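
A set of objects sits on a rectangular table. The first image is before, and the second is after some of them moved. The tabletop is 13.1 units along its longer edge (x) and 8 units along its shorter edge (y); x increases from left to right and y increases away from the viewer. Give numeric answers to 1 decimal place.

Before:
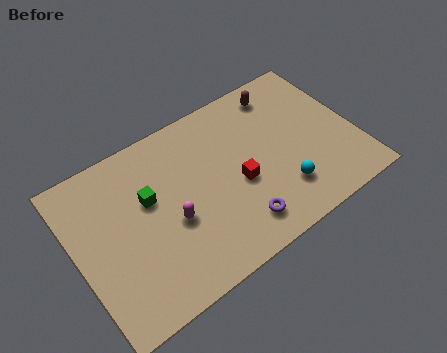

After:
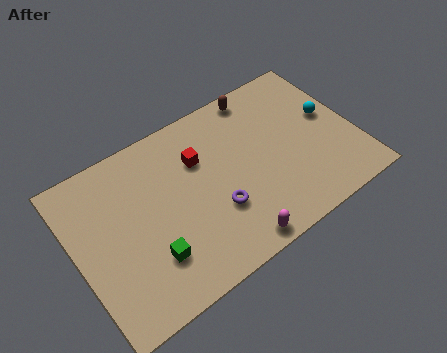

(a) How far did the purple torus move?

1.4

The purple torus was near (7.1, 1.5) before and (6.3, 2.7) after, so it travelled √(0.8² + 1.2²) ≈ 1.4 units.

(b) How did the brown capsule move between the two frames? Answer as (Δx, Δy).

(-1.0, 0.4)

The brown capsule started near (10.2, 6.8) and ended near (9.2, 7.2).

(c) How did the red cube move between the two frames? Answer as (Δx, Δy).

(-1.5, 2.1)

The red cube started near (7.5, 3.4) and ended near (6.0, 5.5).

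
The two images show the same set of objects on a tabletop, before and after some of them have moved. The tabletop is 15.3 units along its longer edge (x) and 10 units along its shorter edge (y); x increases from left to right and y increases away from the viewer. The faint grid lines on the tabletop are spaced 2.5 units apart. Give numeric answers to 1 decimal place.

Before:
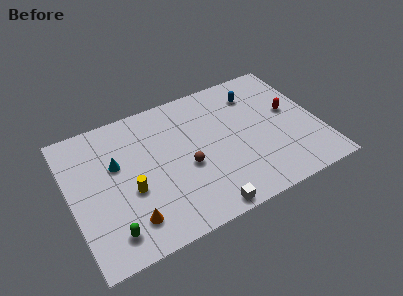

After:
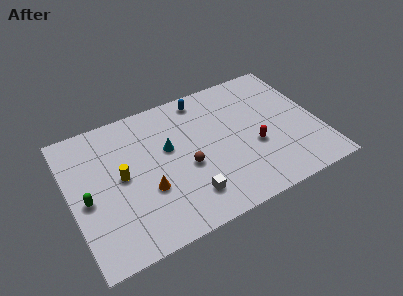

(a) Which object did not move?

the brown sphere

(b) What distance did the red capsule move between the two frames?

3.0

The red capsule was near (13.7, 5.6) before and (11.2, 3.9) after, so it travelled √(2.5² + 1.7²) ≈ 3.0 units.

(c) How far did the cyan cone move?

3.2

The cyan cone was near (2.9, 6.2) before and (6.1, 6.0) after, so it travelled √(3.2² + 0.2²) ≈ 3.2 units.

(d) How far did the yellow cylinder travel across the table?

1.3

The yellow cylinder was near (3.5, 4.0) before and (3.1, 5.2) after, so it travelled √(0.4² + 1.2²) ≈ 1.3 units.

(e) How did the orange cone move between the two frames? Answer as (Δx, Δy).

(1.3, 1.6)

The orange cone was at about (3.2, 2.0) and moved to about (4.5, 3.6).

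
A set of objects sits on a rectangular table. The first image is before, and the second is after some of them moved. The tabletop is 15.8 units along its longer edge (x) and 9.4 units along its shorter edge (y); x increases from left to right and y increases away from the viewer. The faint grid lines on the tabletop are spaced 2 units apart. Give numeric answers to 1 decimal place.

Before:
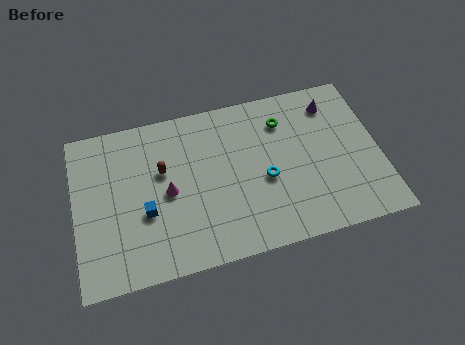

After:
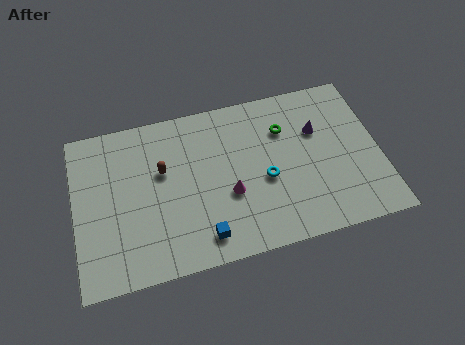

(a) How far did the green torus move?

0.5

From (11.0, 7.2) to (11.0, 6.7), the green torus covered √(0.0² + 0.5²) ≈ 0.5 units.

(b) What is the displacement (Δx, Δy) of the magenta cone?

(3.1, -0.9)

From the two frames, the magenta cone sits at roughly (4.8, 4.5) before and (7.9, 3.6) after.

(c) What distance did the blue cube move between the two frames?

3.5

The blue cube moved from about (3.6, 3.6) to (6.4, 1.5), a distance of √(2.8² + 2.1²) ≈ 3.5.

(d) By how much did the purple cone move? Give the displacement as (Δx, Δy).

(-0.9, -1.4)

The purple cone started near (13.6, 7.6) and ended near (12.7, 6.2).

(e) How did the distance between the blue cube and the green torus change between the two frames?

-1.3

The distance was about 8.2 in the first image and 6.9 in the second, so they moved 1.3 units closer together.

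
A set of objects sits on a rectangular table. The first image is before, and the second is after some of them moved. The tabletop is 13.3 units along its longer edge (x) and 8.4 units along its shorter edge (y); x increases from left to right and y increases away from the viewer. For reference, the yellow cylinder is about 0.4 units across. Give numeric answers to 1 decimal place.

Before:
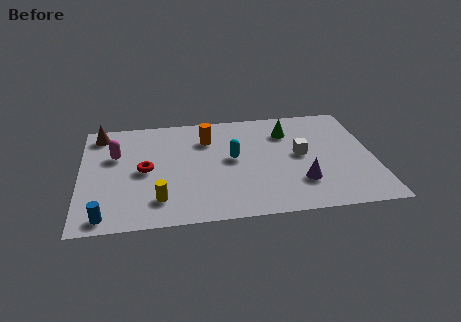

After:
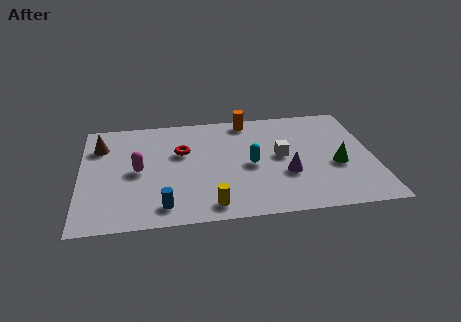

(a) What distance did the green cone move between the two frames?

3.6

From (9.5, 6.3) to (11.6, 3.4), the green cone covered √(2.1² + 2.9²) ≈ 3.6 units.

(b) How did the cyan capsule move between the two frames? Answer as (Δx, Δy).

(0.8, -0.6)

The cyan capsule was at about (6.9, 4.5) and moved to about (7.7, 3.9).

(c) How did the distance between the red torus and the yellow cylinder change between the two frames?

+2.0

They were about 2.4 units apart before and 4.4 after — 2.0 units further apart.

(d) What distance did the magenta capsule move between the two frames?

1.6

From (1.6, 5.4) to (2.6, 4.1), the magenta capsule covered √(1.0² + 1.3²) ≈ 1.6 units.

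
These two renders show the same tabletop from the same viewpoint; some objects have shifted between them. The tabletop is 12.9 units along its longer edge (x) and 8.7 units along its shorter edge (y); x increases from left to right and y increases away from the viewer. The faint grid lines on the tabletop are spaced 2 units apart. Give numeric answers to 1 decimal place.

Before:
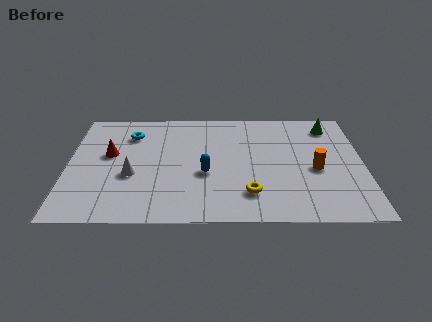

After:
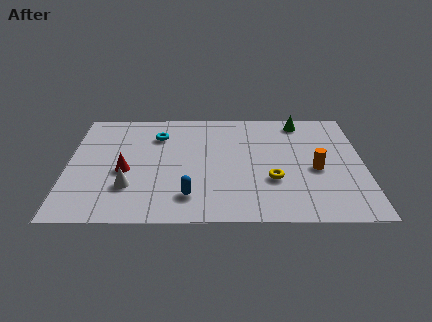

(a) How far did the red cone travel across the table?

1.5

The red cone moved from about (1.8, 5.0) to (2.5, 3.7), a distance of √(0.7² + 1.3²) ≈ 1.5.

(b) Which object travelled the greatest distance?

the blue capsule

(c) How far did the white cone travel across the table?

0.9

From (2.8, 3.4) to (2.7, 2.5), the white cone covered √(0.1² + 0.9²) ≈ 0.9 units.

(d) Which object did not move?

the orange cylinder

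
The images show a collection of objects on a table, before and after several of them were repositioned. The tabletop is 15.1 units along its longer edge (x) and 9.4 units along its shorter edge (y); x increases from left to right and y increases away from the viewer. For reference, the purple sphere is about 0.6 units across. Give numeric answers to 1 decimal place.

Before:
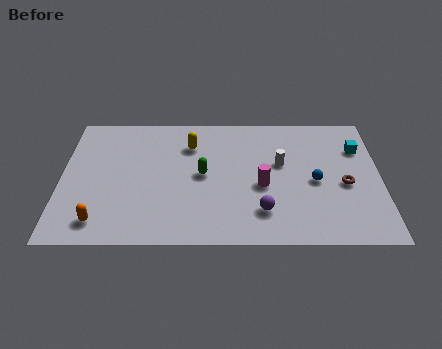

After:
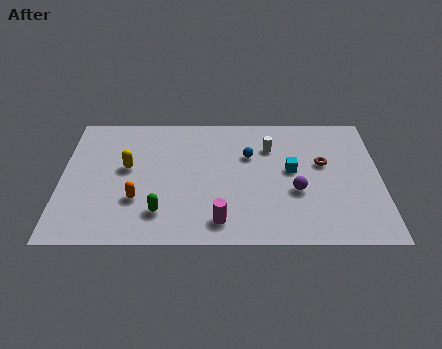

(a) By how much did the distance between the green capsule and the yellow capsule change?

+1.3

Before: roughly 2.3 units apart; after: 3.6. That's 1.3 units further apart.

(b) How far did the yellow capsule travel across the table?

3.4

The yellow capsule moved from about (6.1, 7.0) to (3.1, 5.3), a distance of √(3.0² + 1.7²) ≈ 3.4.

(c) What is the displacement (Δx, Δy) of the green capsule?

(-2.0, -2.7)

The green capsule started near (6.7, 4.8) and ended near (4.7, 2.1).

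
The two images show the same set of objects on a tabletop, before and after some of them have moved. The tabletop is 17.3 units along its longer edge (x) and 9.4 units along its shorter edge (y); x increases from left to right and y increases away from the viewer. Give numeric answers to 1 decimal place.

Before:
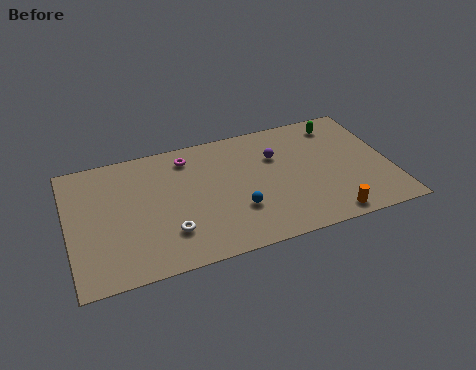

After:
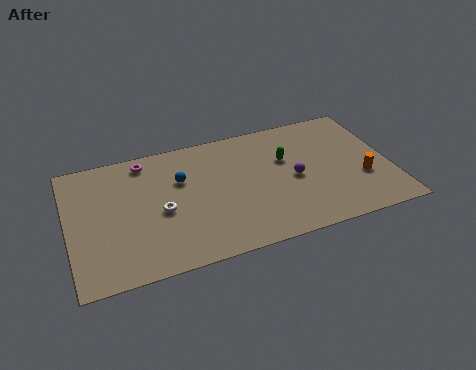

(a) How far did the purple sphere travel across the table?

2.2

From (11.3, 6.4) to (12.1, 4.4), the purple sphere covered √(0.8² + 2.0²) ≈ 2.2 units.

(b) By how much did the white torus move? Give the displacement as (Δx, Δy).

(-0.3, 1.7)

The white torus started near (5.2, 2.5) and ended near (4.9, 4.2).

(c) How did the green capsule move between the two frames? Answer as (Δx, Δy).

(-3.1, -1.9)

The green capsule started near (14.9, 7.9) and ended near (11.8, 6.0).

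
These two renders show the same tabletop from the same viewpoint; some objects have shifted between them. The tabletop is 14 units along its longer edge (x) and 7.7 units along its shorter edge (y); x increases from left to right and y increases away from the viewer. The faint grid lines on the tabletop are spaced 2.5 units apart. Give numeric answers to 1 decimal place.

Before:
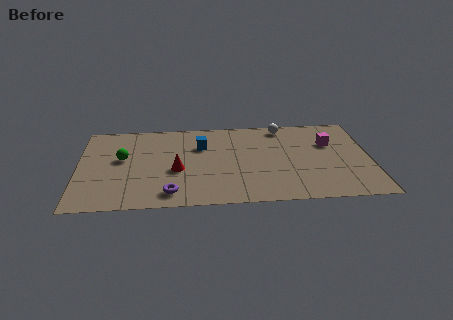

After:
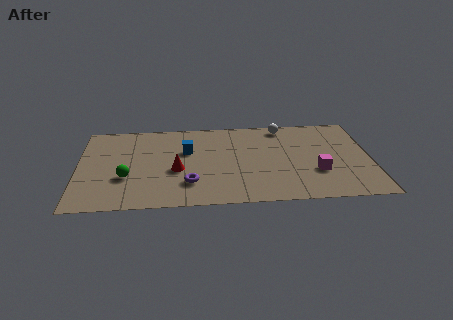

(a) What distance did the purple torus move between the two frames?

1.2

The purple torus moved from about (4.4, 1.2) to (5.3, 2.0), a distance of √(0.9² + 0.8²) ≈ 1.2.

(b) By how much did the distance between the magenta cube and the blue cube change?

+0.4

Before: roughly 6.2 units apart; after: 6.6. That's 0.4 units further apart.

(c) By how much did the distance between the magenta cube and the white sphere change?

+1.7

They were about 2.8 units apart before and 4.5 after — 1.7 units further apart.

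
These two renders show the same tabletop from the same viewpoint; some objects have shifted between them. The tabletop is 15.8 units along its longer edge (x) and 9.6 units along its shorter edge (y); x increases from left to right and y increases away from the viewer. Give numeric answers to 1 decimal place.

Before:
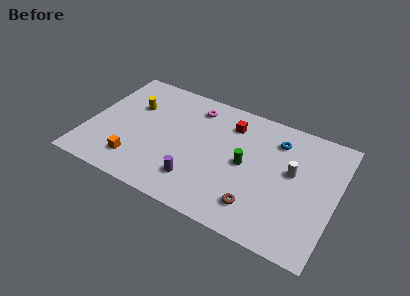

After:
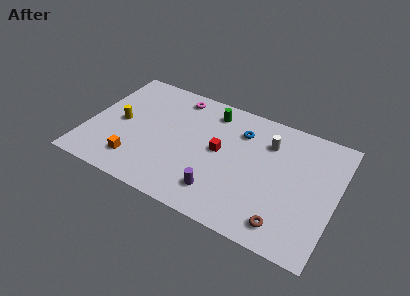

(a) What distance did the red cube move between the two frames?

2.4

From (8.8, 7.5) to (8.4, 5.1), the red cube covered √(0.4² + 2.4²) ≈ 2.4 units.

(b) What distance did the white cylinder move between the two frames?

2.3

The white cylinder moved from about (13.0, 5.5) to (11.3, 7.1), a distance of √(1.7² + 1.6²) ≈ 2.3.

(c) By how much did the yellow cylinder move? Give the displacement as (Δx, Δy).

(-0.6, -1.7)

The yellow cylinder was at about (2.6, 6.4) and moved to about (2.0, 4.7).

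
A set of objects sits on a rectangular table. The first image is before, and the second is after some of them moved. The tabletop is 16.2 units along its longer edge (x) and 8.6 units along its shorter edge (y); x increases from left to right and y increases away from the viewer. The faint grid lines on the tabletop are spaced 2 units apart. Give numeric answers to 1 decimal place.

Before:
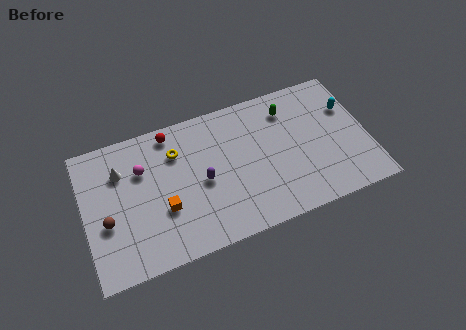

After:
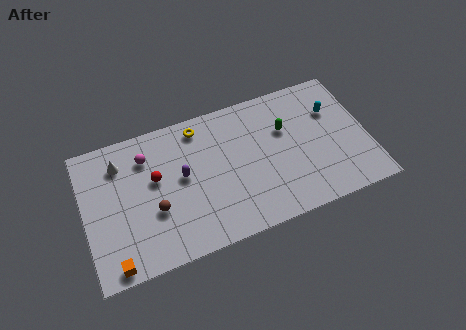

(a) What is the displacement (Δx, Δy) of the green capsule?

(-0.3, -1.2)

From the two frames, the green capsule sits at roughly (11.9, 6.8) before and (11.6, 5.6) after.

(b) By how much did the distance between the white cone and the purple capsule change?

-1.1

They were about 5.0 units apart before and 3.9 after — 1.1 units closer together.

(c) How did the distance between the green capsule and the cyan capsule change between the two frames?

-0.7

Before: roughly 3.5 units apart; after: 2.8. That's 0.7 units closer together.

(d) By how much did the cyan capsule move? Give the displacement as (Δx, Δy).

(-0.9, 0.1)

From the two frames, the cyan capsule sits at roughly (15.3, 5.8) before and (14.4, 5.9) after.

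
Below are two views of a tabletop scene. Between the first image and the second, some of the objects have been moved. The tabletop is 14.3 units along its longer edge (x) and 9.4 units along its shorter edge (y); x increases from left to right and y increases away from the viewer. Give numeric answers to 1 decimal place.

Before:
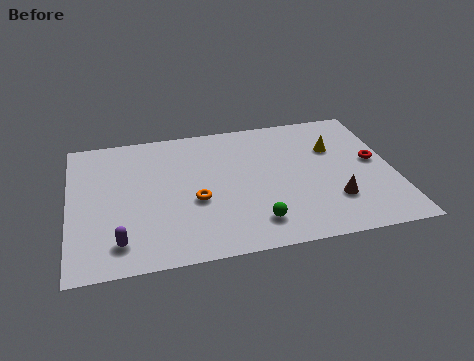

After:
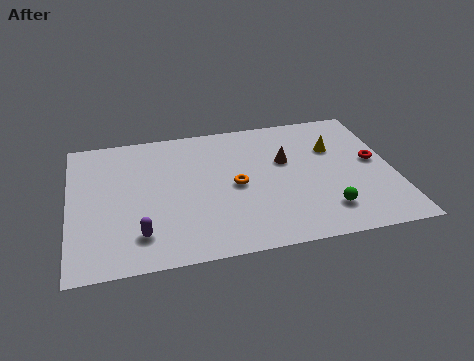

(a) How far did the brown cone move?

3.7

From (11.5, 2.6) to (9.6, 5.8), the brown cone covered √(1.9² + 3.2²) ≈ 3.7 units.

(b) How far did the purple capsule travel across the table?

0.9

From (2.1, 1.7) to (3.0, 2.0), the purple capsule covered √(0.9² + 0.3²) ≈ 0.9 units.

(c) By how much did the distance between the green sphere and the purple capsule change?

+2.2

The distance was about 5.9 in the first image and 8.1 in the second, so they moved 2.2 units further apart.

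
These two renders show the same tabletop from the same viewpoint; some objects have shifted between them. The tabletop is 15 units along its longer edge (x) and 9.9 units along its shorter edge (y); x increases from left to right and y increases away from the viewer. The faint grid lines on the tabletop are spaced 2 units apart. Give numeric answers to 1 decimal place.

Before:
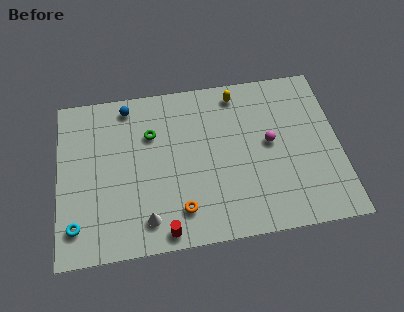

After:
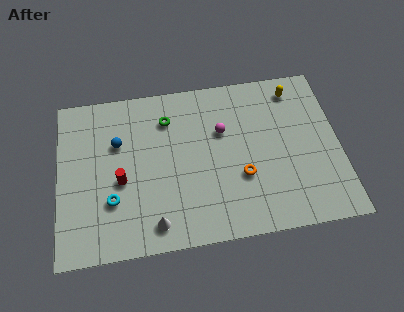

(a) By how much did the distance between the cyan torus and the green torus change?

-0.9

Before: roughly 6.4 units apart; after: 5.5. That's 0.9 units closer together.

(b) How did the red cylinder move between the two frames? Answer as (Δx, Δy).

(-2.2, 3.3)

The red cylinder started near (5.5, 0.9) and ended near (3.3, 4.2).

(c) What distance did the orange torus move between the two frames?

3.6

The orange torus moved from about (6.4, 2.0) to (9.7, 3.5), a distance of √(3.3² + 1.5²) ≈ 3.6.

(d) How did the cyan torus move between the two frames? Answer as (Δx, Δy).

(1.9, 1.2)

The cyan torus was at about (0.9, 1.9) and moved to about (2.8, 3.1).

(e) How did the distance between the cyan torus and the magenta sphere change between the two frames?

-4.1

They were about 10.9 units apart before and 6.8 after — 4.1 units closer together.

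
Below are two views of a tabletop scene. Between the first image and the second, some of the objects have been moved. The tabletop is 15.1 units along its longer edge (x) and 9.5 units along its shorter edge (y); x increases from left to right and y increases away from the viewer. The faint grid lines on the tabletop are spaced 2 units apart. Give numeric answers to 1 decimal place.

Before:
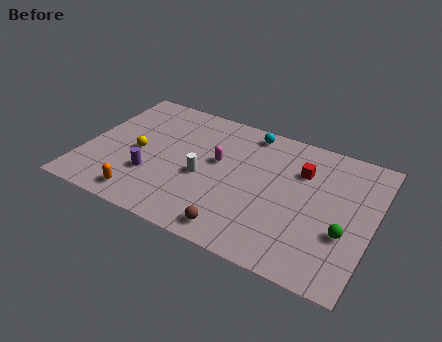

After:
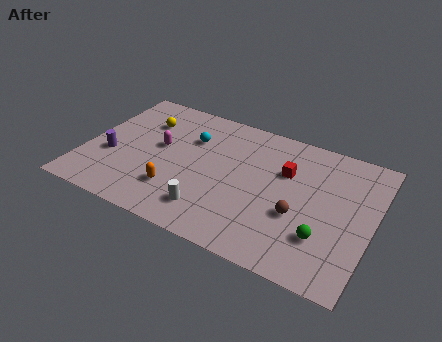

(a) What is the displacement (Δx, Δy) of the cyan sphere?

(-2.9, -1.8)

The cyan sphere started near (8.2, 8.4) and ended near (5.3, 6.6).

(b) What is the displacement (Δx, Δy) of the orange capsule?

(1.6, 1.2)

From the two frames, the orange capsule sits at roughly (3.5, 1.3) before and (5.1, 2.5) after.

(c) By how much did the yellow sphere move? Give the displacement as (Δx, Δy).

(-0.1, 2.5)

From the two frames, the yellow sphere sits at roughly (2.8, 4.4) before and (2.7, 6.9) after.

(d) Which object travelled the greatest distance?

the brown sphere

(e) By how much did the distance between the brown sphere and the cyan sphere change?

-0.4

They were about 7.2 units apart before and 6.8 after — 0.4 units closer together.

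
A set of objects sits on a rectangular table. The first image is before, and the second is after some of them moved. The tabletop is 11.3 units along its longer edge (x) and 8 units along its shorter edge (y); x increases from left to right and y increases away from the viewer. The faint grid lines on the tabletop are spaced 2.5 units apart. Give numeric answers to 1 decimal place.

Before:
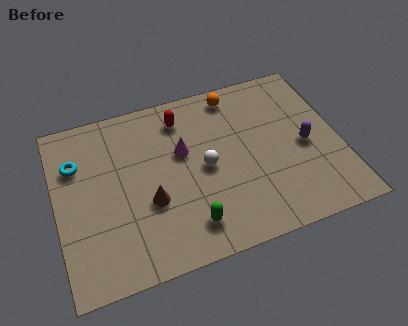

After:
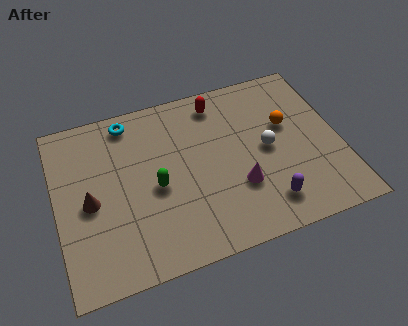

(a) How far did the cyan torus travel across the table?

2.6

From (0.9, 5.6) to (3.1, 7.0), the cyan torus covered √(2.2² + 1.4²) ≈ 2.6 units.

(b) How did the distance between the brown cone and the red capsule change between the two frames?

+2.4

Before: roughly 3.8 units apart; after: 6.2. That's 2.4 units further apart.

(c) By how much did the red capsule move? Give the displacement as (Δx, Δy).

(1.5, 0.3)

The red capsule started near (5.2, 6.5) and ended near (6.7, 6.8).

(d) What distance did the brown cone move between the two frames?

2.4

The brown cone was near (3.6, 3.0) before and (1.3, 3.7) after, so it travelled √(2.3² + 0.7²) ≈ 2.4 units.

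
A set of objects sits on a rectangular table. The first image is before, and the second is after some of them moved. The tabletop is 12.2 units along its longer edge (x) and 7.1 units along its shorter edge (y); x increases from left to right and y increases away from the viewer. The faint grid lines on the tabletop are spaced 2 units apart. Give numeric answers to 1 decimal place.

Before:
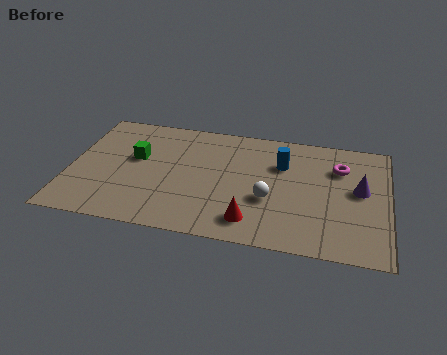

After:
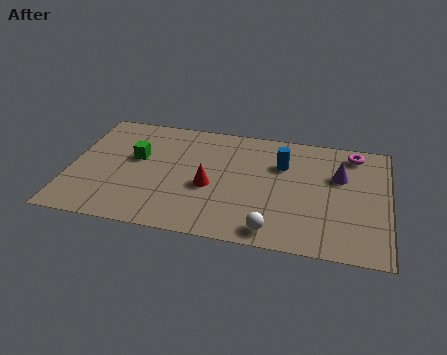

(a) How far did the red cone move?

2.4

The red cone was near (7.1, 1.3) before and (5.4, 3.0) after, so it travelled √(1.7² + 1.7²) ≈ 2.4 units.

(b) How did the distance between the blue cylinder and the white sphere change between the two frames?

+1.8

They were about 2.2 units apart before and 4.0 after — 1.8 units further apart.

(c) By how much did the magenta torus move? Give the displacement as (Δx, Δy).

(0.5, 1.0)

The magenta torus was at about (10.3, 5.1) and moved to about (10.8, 6.1).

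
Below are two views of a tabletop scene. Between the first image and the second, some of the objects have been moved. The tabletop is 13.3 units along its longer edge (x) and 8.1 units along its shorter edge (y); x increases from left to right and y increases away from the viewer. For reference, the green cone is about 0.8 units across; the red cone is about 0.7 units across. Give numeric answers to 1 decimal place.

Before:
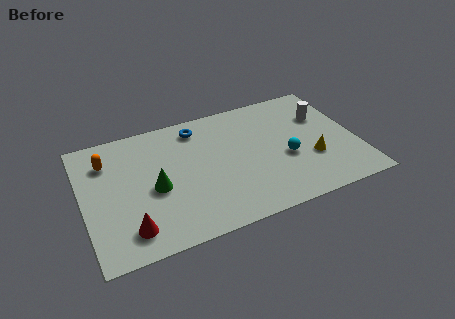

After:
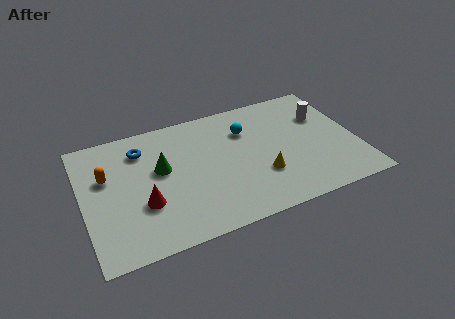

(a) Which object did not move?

the white cylinder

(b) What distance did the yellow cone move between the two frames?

2.5

The yellow cone was near (11.0, 2.8) before and (8.5, 2.6) after, so it travelled √(2.5² + 0.2²) ≈ 2.5 units.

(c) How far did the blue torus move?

2.8

From (5.8, 6.8) to (3.0, 6.3), the blue torus covered √(2.8² + 0.5²) ≈ 2.8 units.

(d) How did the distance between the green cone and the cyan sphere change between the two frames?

-2.0

They were about 6.4 units apart before and 4.4 after — 2.0 units closer together.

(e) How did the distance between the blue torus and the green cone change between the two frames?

-2.2

They were about 4.0 units apart before and 1.8 after — 2.2 units closer together.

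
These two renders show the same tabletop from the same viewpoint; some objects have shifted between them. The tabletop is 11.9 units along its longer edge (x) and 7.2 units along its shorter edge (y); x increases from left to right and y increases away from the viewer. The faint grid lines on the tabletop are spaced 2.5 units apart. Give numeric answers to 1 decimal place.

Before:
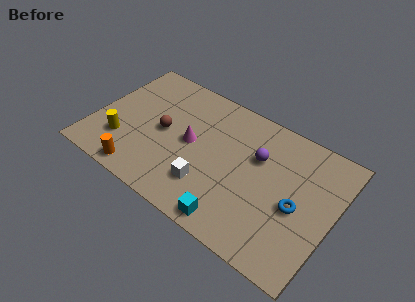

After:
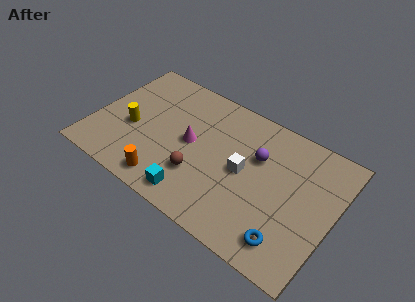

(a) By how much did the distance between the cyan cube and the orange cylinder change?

-3.3

Before: roughly 4.7 units apart; after: 1.4. That's 3.3 units closer together.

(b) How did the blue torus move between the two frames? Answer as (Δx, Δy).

(-0.1, -1.9)

From the two frames, the blue torus sits at roughly (10.2, 3.2) before and (10.1, 1.3) after.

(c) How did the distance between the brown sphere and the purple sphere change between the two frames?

-1.2

They were about 4.7 units apart before and 3.5 after — 1.2 units closer together.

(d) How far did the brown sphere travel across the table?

2.5

The brown sphere was near (3.4, 3.6) before and (5.5, 2.2) after, so it travelled √(2.1² + 1.4²) ≈ 2.5 units.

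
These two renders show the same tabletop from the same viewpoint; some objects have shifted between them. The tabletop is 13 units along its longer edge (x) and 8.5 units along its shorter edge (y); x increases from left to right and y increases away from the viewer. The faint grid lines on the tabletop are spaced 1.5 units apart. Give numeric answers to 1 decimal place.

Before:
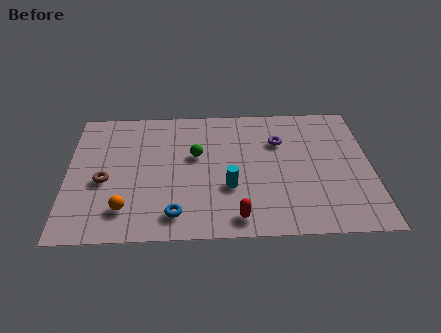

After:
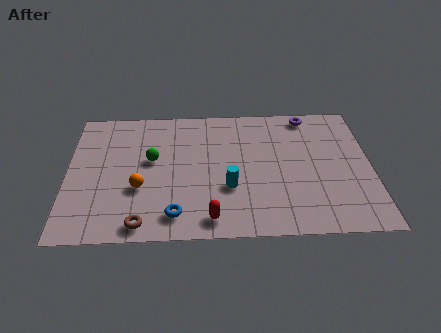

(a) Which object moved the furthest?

the brown torus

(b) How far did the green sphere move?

1.9

The green sphere moved from about (5.5, 5.1) to (3.6, 4.9), a distance of √(1.9² + 0.2²) ≈ 1.9.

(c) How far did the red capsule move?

1.1

The red capsule was near (7.2, 1.1) before and (6.1, 1.1) after, so it travelled √(1.1² + 0.0²) ≈ 1.1 units.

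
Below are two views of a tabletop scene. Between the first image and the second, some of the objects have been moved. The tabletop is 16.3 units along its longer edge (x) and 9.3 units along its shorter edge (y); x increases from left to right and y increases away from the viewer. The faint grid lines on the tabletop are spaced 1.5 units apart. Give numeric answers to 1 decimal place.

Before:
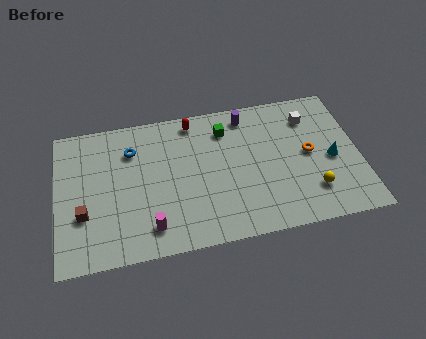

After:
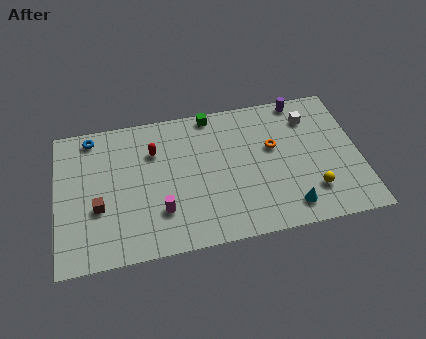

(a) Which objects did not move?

the white cube and the yellow sphere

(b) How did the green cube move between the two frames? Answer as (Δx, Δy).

(-0.7, 1.2)

The green cube started near (9.2, 7.3) and ended near (8.5, 8.5).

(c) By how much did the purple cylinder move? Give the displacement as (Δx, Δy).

(3.0, 0.5)

The purple cylinder was at about (10.4, 8.0) and moved to about (13.4, 8.5).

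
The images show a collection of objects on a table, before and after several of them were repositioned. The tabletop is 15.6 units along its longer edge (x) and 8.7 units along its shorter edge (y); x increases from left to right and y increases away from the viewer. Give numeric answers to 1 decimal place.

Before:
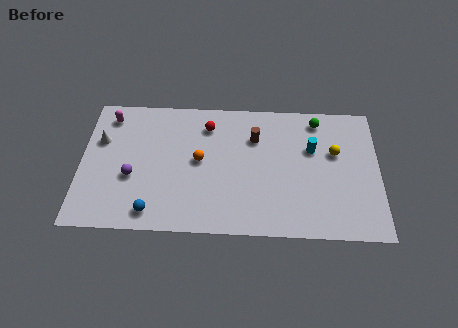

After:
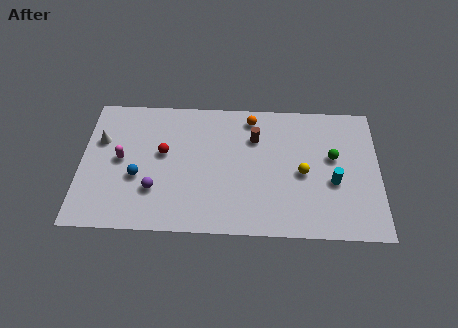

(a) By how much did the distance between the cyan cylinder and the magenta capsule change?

+0.3

They were about 10.8 units apart before and 11.1 after — 0.3 units further apart.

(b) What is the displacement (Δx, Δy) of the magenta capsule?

(0.7, -2.8)

The magenta capsule was at about (1.4, 7.3) and moved to about (2.1, 4.5).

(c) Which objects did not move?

the brown cylinder and the white cone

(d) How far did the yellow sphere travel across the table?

2.2

From (13.3, 5.4) to (11.6, 4.0), the yellow sphere covered √(1.7² + 1.4²) ≈ 2.2 units.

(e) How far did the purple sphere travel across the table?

1.4

The purple sphere moved from about (2.7, 3.4) to (3.9, 2.6), a distance of √(1.2² + 0.8²) ≈ 1.4.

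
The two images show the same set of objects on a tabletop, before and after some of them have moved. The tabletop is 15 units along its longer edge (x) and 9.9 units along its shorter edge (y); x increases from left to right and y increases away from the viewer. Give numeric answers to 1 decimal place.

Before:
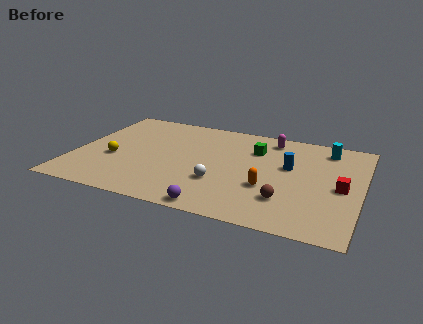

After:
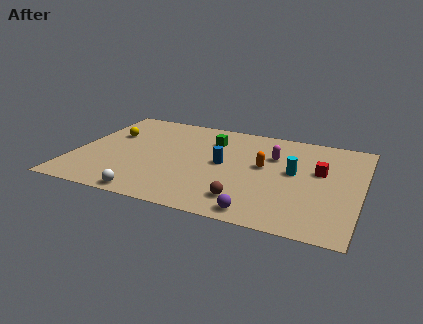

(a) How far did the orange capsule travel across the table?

2.0

The orange capsule moved from about (10.3, 3.5) to (9.9, 5.5), a distance of √(0.4² + 2.0²) ≈ 2.0.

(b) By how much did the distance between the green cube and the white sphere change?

+2.9

They were about 4.2 units apart before and 7.1 after — 2.9 units further apart.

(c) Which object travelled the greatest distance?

the white sphere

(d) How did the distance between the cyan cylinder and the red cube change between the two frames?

-2.4

They were about 3.8 units apart before and 1.4 after — 2.4 units closer together.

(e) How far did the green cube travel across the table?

2.4

The green cube was near (9.3, 7.1) before and (6.9, 7.4) after, so it travelled √(2.4² + 0.3²) ≈ 2.4 units.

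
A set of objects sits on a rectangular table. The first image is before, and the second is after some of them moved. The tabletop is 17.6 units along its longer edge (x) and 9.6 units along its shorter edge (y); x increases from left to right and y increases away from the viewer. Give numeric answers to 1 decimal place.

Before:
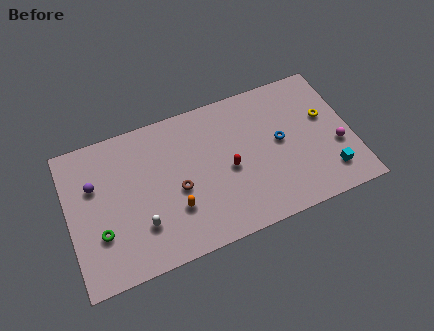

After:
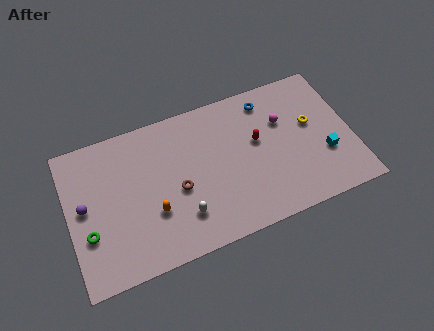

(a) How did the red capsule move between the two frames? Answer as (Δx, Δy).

(1.9, 1.2)

The red capsule started near (9.9, 4.4) and ended near (11.8, 5.6).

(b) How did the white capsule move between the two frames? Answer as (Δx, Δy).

(2.5, -0.3)

The white capsule was at about (4.3, 2.7) and moved to about (6.8, 2.4).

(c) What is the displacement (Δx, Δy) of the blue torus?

(-0.5, 3.0)

The blue torus started near (13.2, 5.1) and ended near (12.7, 8.1).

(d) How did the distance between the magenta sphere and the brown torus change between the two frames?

-2.8

The distance was about 9.9 in the first image and 7.1 in the second, so they moved 2.8 units closer together.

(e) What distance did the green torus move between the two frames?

0.7

From (1.8, 3.1) to (1.1, 3.3), the green torus covered √(0.7² + 0.2²) ≈ 0.7 units.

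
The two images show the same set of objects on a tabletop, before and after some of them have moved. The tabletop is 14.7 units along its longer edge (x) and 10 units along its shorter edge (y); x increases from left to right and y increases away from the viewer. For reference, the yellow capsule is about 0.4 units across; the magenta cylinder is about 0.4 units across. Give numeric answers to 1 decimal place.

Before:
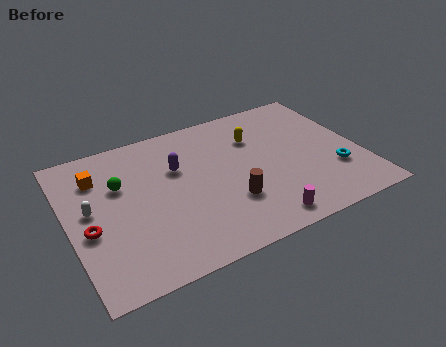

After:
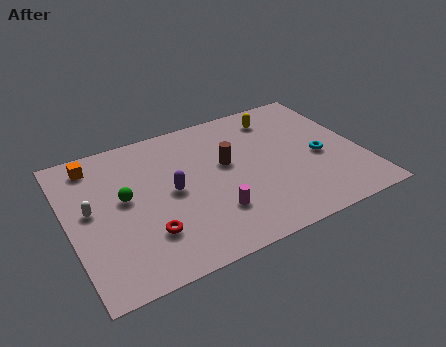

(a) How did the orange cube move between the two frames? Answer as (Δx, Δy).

(-0.1, 1.0)

The orange cube started near (1.7, 7.5) and ended near (1.6, 8.5).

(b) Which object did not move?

the white capsule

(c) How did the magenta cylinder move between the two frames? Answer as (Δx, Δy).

(-2.2, 1.5)

From the two frames, the magenta cylinder sits at roughly (9.1, 1.2) before and (6.9, 2.7) after.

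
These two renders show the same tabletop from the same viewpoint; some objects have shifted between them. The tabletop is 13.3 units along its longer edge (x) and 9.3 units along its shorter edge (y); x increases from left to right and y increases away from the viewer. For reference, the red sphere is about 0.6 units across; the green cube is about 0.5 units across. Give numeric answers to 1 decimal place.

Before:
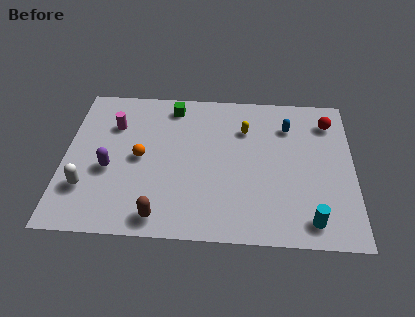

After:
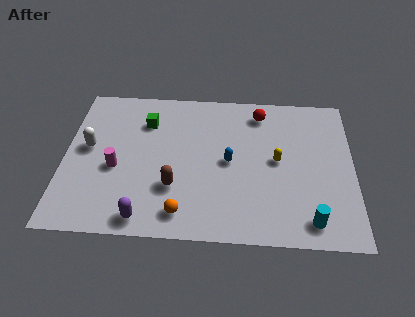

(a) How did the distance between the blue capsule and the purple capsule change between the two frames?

-3.6

They were about 8.8 units apart before and 5.2 after — 3.6 units closer together.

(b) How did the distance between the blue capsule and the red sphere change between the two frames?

+1.6

The distance was about 1.9 in the first image and 3.5 in the second, so they moved 1.6 units further apart.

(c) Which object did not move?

the cyan cylinder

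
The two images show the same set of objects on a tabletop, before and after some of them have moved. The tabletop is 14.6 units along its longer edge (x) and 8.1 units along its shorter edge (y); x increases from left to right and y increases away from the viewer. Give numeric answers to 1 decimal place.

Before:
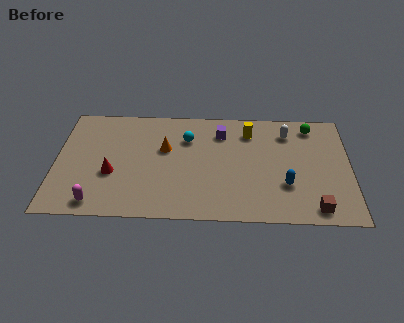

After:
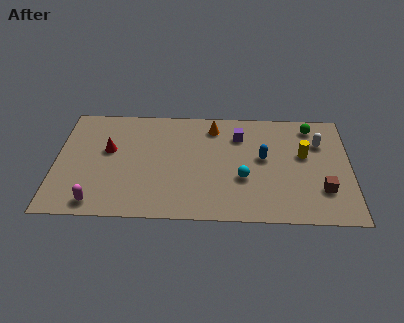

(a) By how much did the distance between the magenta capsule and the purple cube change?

+0.6

They were about 8.1 units apart before and 8.7 after — 0.6 units further apart.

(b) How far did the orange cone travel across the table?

2.9

The orange cone was near (5.4, 5.0) before and (7.8, 6.7) after, so it travelled √(2.4² + 1.7²) ≈ 2.9 units.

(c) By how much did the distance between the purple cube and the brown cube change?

-1.4

The distance was about 7.0 in the first image and 5.6 in the second, so they moved 1.4 units closer together.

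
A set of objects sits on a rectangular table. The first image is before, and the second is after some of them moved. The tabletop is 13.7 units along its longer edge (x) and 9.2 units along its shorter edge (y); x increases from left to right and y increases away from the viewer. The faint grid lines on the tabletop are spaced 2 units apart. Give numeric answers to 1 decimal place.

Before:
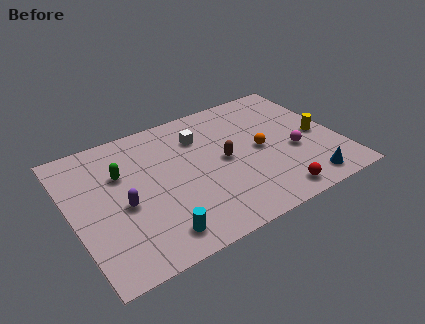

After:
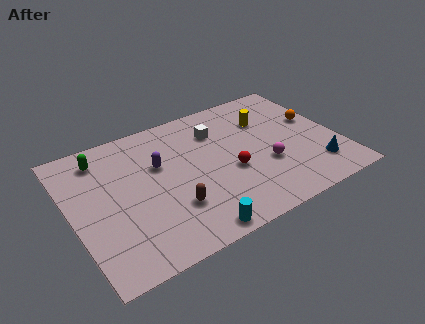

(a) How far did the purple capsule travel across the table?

2.8

The purple capsule was near (2.5, 4.0) before and (4.6, 5.8) after, so it travelled √(2.1² + 1.8²) ≈ 2.8 units.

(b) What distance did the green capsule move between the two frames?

1.7

The green capsule was near (2.7, 6.1) before and (1.9, 7.6) after, so it travelled √(0.8² + 1.5²) ≈ 1.7 units.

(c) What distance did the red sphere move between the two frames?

3.2

From (9.8, 1.1) to (8.0, 3.7), the red sphere covered √(1.8² + 2.6²) ≈ 3.2 units.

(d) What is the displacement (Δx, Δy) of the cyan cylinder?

(1.7, -0.6)

The cyan cylinder started near (3.8, 1.4) and ended near (5.5, 0.8).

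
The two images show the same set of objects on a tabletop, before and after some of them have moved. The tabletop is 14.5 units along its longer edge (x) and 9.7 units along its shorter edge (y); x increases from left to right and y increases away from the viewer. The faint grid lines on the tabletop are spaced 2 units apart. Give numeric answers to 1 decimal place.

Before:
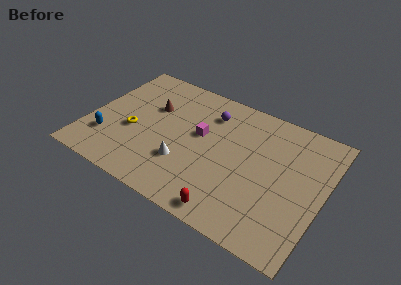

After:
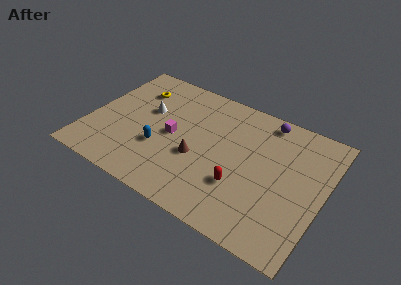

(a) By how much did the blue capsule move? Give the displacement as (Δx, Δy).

(3.2, 0.8)

The blue capsule was at about (1.4, 2.6) and moved to about (4.6, 3.4).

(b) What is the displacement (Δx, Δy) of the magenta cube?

(-1.6, -0.9)

The magenta cube was at about (6.8, 5.6) and moved to about (5.2, 4.7).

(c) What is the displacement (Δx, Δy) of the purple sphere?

(3.4, 1.1)

From the two frames, the purple sphere sits at roughly (7.1, 7.5) before and (10.5, 8.6) after.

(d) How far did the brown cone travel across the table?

4.1

The brown cone moved from about (3.6, 6.3) to (6.9, 3.8), a distance of √(3.3² + 2.5²) ≈ 4.1.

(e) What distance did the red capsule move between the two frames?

2.1

The red capsule was near (9.4, 1.0) before and (9.7, 3.1) after, so it travelled √(0.3² + 2.1²) ≈ 2.1 units.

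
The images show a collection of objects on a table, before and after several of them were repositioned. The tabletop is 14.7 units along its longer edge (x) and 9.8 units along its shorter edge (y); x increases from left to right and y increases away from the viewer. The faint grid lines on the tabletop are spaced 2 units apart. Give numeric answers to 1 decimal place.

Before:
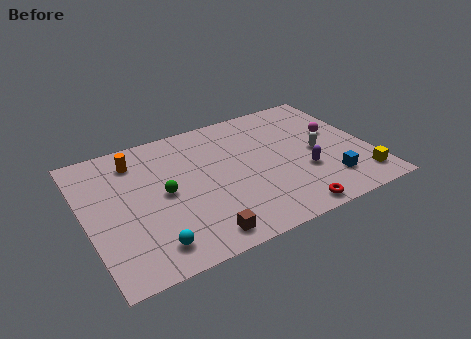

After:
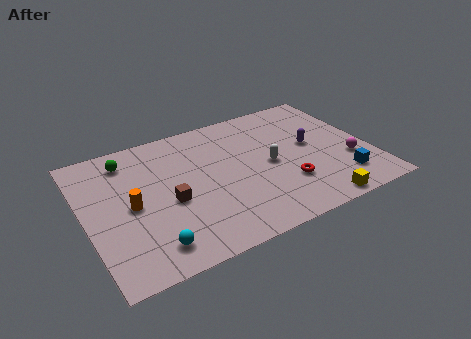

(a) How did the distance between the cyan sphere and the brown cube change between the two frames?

+0.5

Before: roughly 2.4 units apart; after: 2.9. That's 0.5 units further apart.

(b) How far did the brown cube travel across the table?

3.2

From (5.3, 1.2) to (4.2, 4.2), the brown cube covered √(1.1² + 3.0²) ≈ 3.2 units.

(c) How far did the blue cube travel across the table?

0.7

From (12.2, 2.2) to (12.9, 2.1), the blue cube covered √(0.7² + 0.1²) ≈ 0.7 units.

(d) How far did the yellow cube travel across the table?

2.7

The yellow cube moved from about (13.8, 1.7) to (11.3, 0.8), a distance of √(2.5² + 0.9²) ≈ 2.7.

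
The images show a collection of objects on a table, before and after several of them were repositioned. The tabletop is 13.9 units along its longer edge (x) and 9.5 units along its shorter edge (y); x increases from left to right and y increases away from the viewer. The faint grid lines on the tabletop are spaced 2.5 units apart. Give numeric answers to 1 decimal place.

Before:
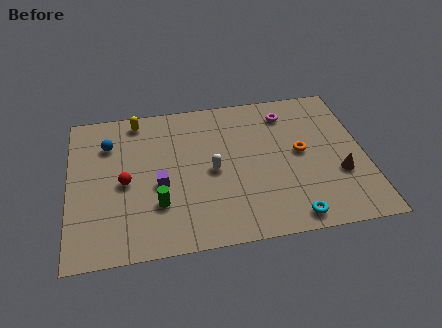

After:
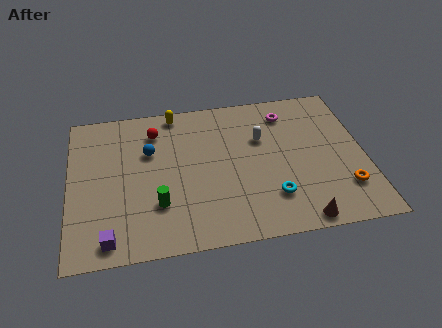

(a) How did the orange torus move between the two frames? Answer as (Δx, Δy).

(1.9, -2.6)

The orange torus was at about (10.9, 5.0) and moved to about (12.8, 2.4).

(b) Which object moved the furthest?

the purple cube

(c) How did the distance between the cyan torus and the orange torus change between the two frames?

-0.7

Before: roughly 4.1 units apart; after: 3.4. That's 0.7 units closer together.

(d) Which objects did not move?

the magenta torus and the green cylinder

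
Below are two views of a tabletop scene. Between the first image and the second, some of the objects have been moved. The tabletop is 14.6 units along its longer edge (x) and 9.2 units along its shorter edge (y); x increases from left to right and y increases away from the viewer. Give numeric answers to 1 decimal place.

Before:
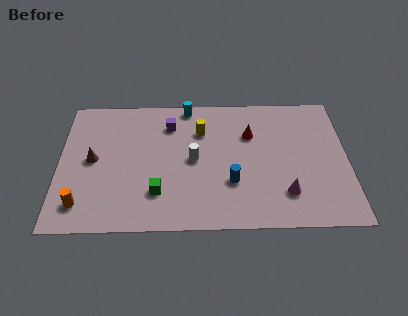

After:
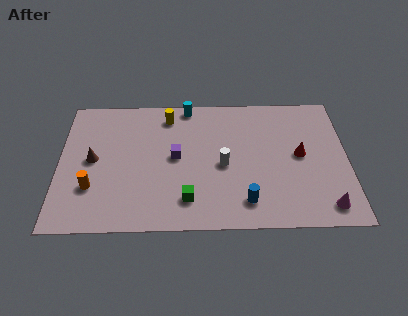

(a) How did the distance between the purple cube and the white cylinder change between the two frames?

-0.3

Before: roughly 2.8 units apart; after: 2.5. That's 0.3 units closer together.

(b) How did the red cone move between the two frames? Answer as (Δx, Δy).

(2.5, -1.5)

The red cone started near (9.7, 6.3) and ended near (12.2, 4.8).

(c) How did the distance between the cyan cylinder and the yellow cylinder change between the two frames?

-0.7

They were about 1.9 units apart before and 1.2 after — 0.7 units closer together.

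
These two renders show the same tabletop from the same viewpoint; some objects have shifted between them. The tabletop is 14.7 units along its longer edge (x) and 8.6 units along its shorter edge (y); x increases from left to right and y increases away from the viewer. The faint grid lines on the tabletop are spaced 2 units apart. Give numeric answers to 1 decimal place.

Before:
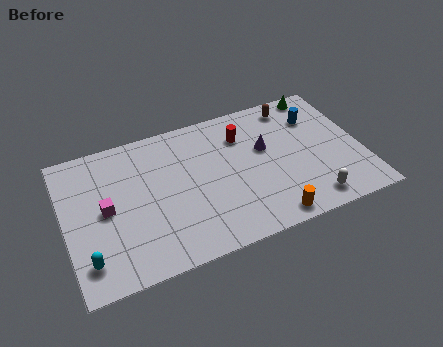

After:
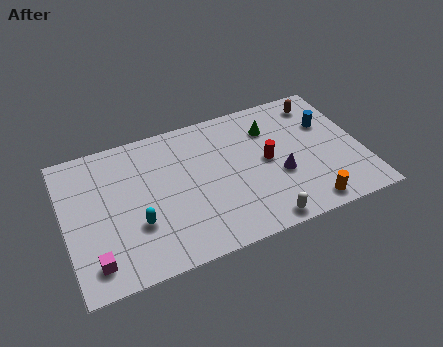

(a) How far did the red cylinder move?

2.2

The red cylinder was near (9.0, 6.4) before and (10.0, 4.4) after, so it travelled √(1.0² + 2.0²) ≈ 2.2 units.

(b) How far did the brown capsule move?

1.3

From (11.7, 7.4) to (13.0, 7.2), the brown capsule covered √(1.3² + 0.2²) ≈ 1.3 units.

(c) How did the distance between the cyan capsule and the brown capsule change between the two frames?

-1.7

They were about 12.2 units apart before and 10.5 after — 1.7 units closer together.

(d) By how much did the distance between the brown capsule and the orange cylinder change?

-0.4

The distance was about 6.8 in the first image and 6.4 in the second, so they moved 0.4 units closer together.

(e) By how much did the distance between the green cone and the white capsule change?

-1.0

The distance was about 6.7 in the first image and 5.7 in the second, so they moved 1.0 units closer together.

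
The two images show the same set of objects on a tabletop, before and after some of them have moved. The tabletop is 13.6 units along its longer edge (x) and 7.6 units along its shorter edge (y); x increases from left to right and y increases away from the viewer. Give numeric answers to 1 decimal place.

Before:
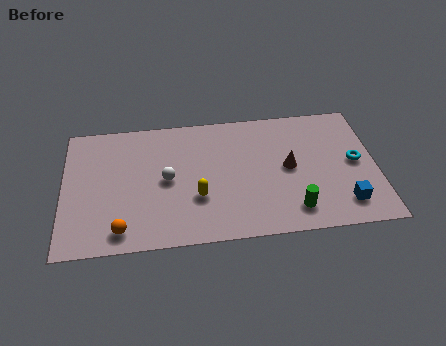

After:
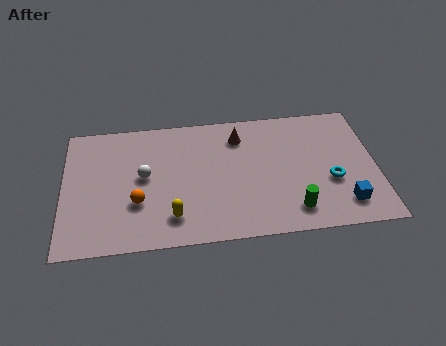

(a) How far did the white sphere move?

1.0

The white sphere moved from about (4.5, 3.8) to (3.5, 4.1), a distance of √(1.0² + 0.3²) ≈ 1.0.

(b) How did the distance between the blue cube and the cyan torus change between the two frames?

-1.0

They were about 2.5 units apart before and 1.5 after — 1.0 units closer together.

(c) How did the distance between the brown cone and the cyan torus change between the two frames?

+2.1

Before: roughly 2.9 units apart; after: 5.0. That's 2.1 units further apart.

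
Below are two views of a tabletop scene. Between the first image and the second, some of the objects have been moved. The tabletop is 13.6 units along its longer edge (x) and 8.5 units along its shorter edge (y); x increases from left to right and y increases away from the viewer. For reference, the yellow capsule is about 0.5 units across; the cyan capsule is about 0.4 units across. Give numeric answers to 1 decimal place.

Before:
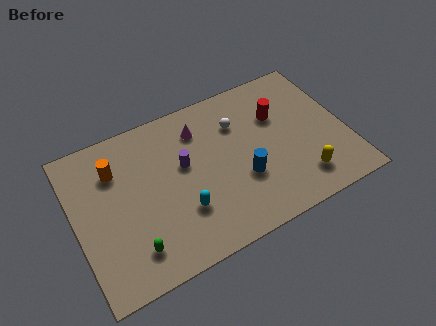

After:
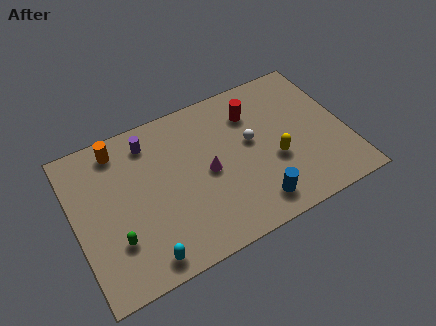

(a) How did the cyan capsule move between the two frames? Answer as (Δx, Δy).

(-2.1, -1.6)

The cyan capsule started near (5.1, 2.6) and ended near (3.0, 1.0).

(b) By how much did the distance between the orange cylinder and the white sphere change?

+0.7

The distance was about 6.2 in the first image and 6.9 in the second, so they moved 0.7 units further apart.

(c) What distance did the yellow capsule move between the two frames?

1.9

From (11.0, 1.7) to (9.9, 3.3), the yellow capsule covered √(1.1² + 1.6²) ≈ 1.9 units.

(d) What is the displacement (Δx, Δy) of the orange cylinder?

(0.3, 1.1)

The orange cylinder was at about (2.2, 6.2) and moved to about (2.5, 7.3).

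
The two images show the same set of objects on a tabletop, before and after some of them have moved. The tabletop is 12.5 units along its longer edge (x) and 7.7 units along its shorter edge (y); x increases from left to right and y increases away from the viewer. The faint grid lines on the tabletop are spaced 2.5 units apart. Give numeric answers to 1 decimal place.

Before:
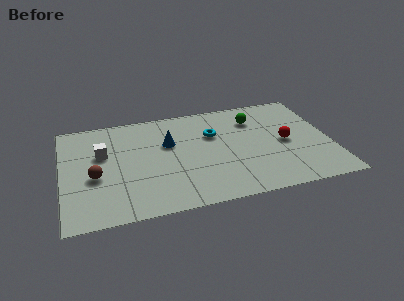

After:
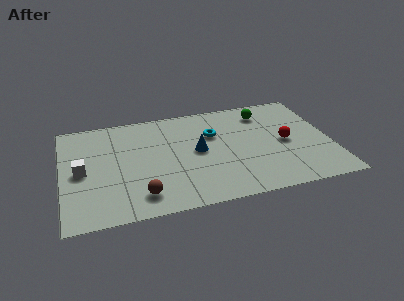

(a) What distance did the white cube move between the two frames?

1.5

The white cube was near (1.9, 4.8) before and (0.9, 3.7) after, so it travelled √(1.0² + 1.1²) ≈ 1.5 units.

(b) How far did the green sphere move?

0.6

The green sphere moved from about (9.1, 5.8) to (9.6, 6.2), a distance of √(0.5² + 0.4²) ≈ 0.6.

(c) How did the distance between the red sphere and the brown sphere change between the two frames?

-1.6

The distance was about 8.9 in the first image and 7.3 in the second, so they moved 1.6 units closer together.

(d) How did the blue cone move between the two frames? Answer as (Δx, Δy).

(1.3, -0.9)

The blue cone was at about (5.0, 4.9) and moved to about (6.3, 4.0).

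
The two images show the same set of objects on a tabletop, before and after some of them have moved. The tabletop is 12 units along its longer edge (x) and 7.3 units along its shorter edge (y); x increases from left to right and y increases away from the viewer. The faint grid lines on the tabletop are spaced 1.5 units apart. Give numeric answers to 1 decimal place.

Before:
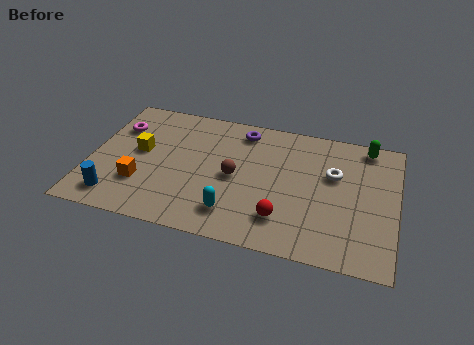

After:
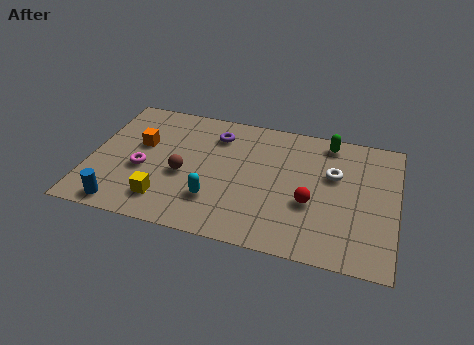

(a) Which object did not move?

the white torus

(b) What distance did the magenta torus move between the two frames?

2.5

The magenta torus was near (0.9, 5.2) before and (2.1, 3.0) after, so it travelled √(1.2² + 2.2²) ≈ 2.5 units.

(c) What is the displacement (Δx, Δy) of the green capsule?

(-1.5, -0.1)

From the two frames, the green capsule sits at roughly (10.7, 6.5) before and (9.2, 6.4) after.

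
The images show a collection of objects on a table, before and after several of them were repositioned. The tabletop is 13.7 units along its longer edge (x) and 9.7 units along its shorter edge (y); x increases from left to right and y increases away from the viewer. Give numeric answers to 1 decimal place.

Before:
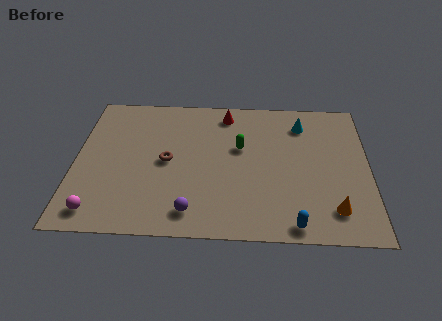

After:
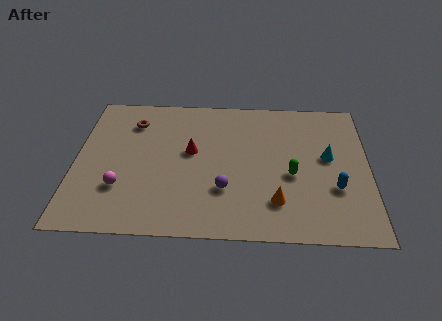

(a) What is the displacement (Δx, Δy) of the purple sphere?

(1.5, 1.5)

From the two frames, the purple sphere sits at roughly (5.5, 1.5) before and (7.0, 3.0) after.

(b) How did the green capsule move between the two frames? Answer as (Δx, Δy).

(2.4, -1.8)

The green capsule started near (7.7, 5.9) and ended near (10.1, 4.1).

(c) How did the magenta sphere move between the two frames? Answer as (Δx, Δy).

(1.0, 1.6)

From the two frames, the magenta sphere sits at roughly (1.2, 1.3) before and (2.2, 2.9) after.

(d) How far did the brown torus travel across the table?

3.2

The brown torus was near (4.3, 4.8) before and (2.6, 7.5) after, so it travelled √(1.7² + 2.7²) ≈ 3.2 units.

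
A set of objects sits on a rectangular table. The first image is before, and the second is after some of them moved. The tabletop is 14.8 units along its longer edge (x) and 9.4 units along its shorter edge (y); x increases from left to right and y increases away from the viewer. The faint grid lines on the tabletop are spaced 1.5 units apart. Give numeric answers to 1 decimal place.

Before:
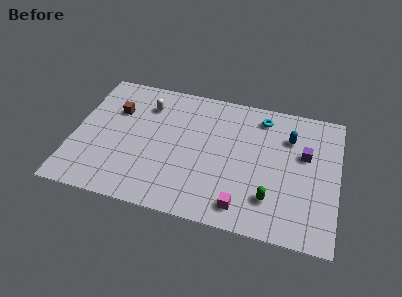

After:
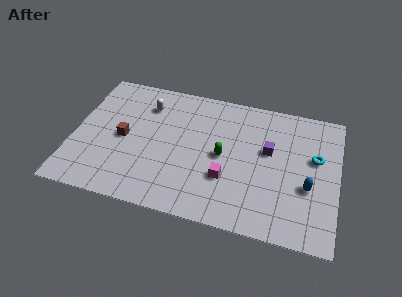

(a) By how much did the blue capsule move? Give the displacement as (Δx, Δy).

(1.2, -3.2)

The blue capsule was at about (12.0, 6.8) and moved to about (13.2, 3.6).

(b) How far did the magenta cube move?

2.0

From (9.7, 1.4) to (8.7, 3.1), the magenta cube covered √(1.0² + 1.7²) ≈ 2.0 units.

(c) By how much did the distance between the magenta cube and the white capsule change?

-1.9

They were about 8.2 units apart before and 6.3 after — 1.9 units closer together.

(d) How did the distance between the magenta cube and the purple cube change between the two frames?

-2.1

The distance was about 5.4 in the first image and 3.3 in the second, so they moved 2.1 units closer together.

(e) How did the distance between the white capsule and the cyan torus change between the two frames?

+3.2

Before: roughly 6.5 units apart; after: 9.7. That's 3.2 units further apart.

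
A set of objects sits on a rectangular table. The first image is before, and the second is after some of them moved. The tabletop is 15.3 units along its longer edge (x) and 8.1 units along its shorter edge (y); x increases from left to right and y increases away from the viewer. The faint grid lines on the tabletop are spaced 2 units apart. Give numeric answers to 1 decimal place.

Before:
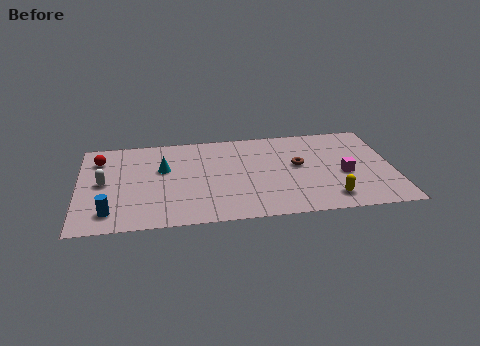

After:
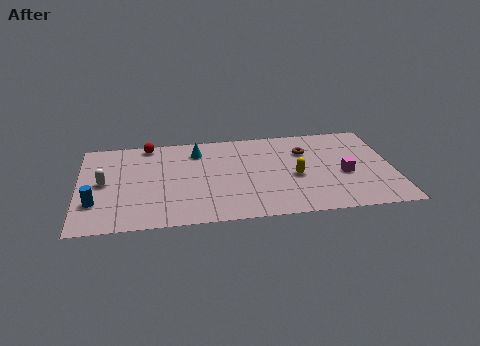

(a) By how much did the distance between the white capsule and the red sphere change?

+1.8

The distance was about 2.1 in the first image and 3.9 in the second, so they moved 1.8 units further apart.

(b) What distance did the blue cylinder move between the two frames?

1.1

From (1.5, 1.5) to (0.8, 2.4), the blue cylinder covered √(0.7² + 0.9²) ≈ 1.1 units.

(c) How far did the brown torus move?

1.3

The brown torus moved from about (10.7, 4.5) to (11.1, 5.7), a distance of √(0.4² + 1.2²) ≈ 1.3.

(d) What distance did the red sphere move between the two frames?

2.6

From (1.0, 6.2) to (3.4, 7.3), the red sphere covered √(2.4² + 1.1²) ≈ 2.6 units.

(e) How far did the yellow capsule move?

2.6

The yellow capsule moved from about (12.1, 1.4) to (10.5, 3.5), a distance of √(1.6² + 2.1²) ≈ 2.6.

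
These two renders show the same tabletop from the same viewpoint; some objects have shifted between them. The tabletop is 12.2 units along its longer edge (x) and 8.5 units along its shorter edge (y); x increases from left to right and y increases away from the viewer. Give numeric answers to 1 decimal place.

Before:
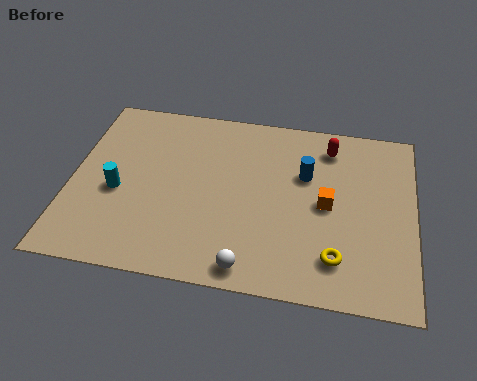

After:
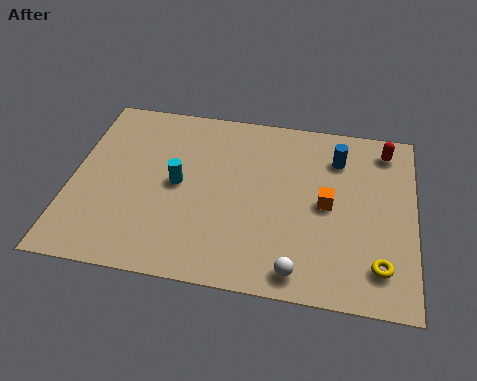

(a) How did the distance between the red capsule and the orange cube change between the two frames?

+0.8

Before: roughly 2.8 units apart; after: 3.6. That's 0.8 units further apart.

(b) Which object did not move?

the orange cube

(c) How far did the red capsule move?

2.0

The red capsule was near (9.1, 7.0) before and (11.1, 7.2) after, so it travelled √(2.0² + 0.2²) ≈ 2.0 units.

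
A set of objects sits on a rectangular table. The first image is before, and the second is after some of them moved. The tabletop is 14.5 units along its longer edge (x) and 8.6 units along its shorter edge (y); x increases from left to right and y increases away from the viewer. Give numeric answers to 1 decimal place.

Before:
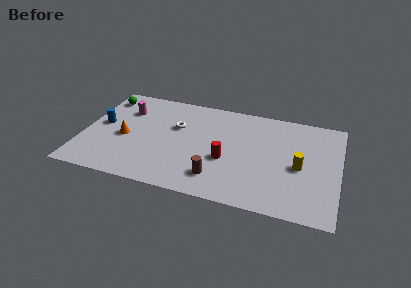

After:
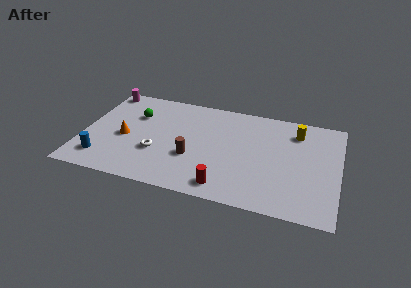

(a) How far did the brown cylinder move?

2.0

The brown cylinder moved from about (7.8, 1.8) to (6.3, 3.1), a distance of √(1.5² + 1.3²) ≈ 2.0.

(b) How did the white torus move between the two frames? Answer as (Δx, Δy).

(-0.9, -2.5)

From the two frames, the white torus sits at roughly (5.2, 5.5) before and (4.3, 3.0) after.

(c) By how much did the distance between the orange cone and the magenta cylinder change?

+1.8

They were about 2.4 units apart before and 4.2 after — 1.8 units further apart.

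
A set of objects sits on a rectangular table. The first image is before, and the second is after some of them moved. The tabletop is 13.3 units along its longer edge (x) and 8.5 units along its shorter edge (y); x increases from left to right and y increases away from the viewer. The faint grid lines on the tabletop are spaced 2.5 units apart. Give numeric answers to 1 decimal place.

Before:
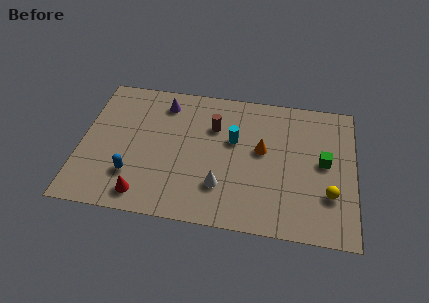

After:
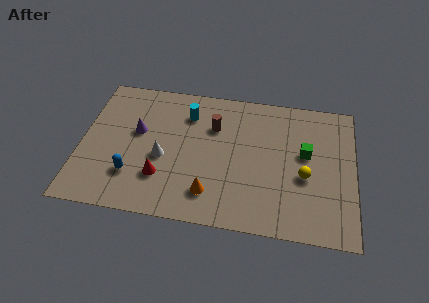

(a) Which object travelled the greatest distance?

the orange cone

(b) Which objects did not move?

the brown cylinder and the blue capsule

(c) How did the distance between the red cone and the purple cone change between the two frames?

-2.9

They were about 5.8 units apart before and 2.9 after — 2.9 units closer together.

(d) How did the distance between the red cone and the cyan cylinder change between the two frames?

-1.6

The distance was about 5.8 in the first image and 4.2 in the second, so they moved 1.6 units closer together.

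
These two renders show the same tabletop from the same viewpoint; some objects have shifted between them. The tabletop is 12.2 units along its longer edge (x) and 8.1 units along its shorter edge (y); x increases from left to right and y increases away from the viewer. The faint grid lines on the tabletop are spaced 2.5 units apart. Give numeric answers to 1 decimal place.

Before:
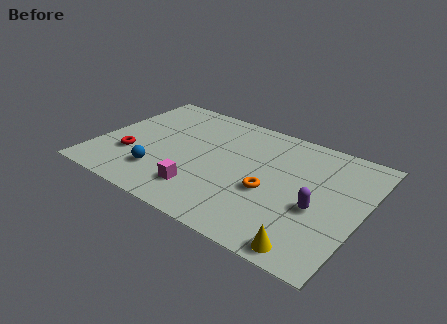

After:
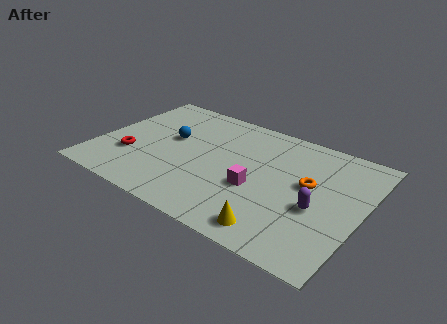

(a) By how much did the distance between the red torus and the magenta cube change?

+2.2

Before: roughly 3.6 units apart; after: 5.8. That's 2.2 units further apart.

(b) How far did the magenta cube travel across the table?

2.7

The magenta cube was near (5.2, 1.8) before and (7.5, 3.2) after, so it travelled √(2.3² + 1.4²) ≈ 2.7 units.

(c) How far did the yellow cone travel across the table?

1.6

The yellow cone was near (10.4, 0.8) before and (8.8, 1.1) after, so it travelled √(1.6² + 0.3²) ≈ 1.6 units.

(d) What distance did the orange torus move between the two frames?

2.1

The orange torus was near (8.1, 3.3) before and (9.7, 4.6) after, so it travelled √(1.6² + 1.3²) ≈ 2.1 units.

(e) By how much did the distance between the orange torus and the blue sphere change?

+1.4

Before: roughly 5.1 units apart; after: 6.5. That's 1.4 units further apart.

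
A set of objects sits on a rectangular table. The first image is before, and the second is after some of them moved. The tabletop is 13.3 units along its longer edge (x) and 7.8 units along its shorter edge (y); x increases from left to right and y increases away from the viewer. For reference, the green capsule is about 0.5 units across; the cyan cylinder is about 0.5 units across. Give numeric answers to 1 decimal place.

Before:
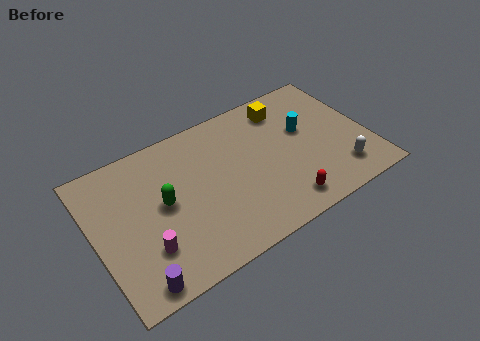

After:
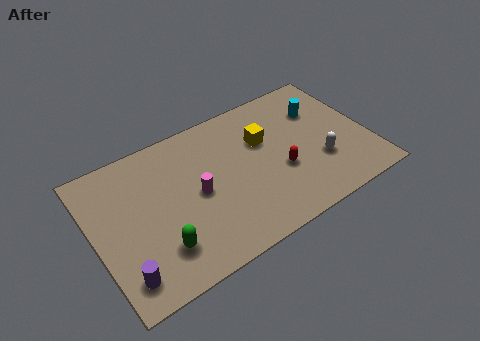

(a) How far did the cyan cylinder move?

1.2

From (10.4, 4.7) to (11.3, 5.5), the cyan cylinder covered √(0.9² + 0.8²) ≈ 1.2 units.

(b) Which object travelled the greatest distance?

the magenta cylinder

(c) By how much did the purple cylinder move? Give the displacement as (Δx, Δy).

(-0.5, 0.6)

The purple cylinder was at about (1.5, 0.8) and moved to about (1.0, 1.4).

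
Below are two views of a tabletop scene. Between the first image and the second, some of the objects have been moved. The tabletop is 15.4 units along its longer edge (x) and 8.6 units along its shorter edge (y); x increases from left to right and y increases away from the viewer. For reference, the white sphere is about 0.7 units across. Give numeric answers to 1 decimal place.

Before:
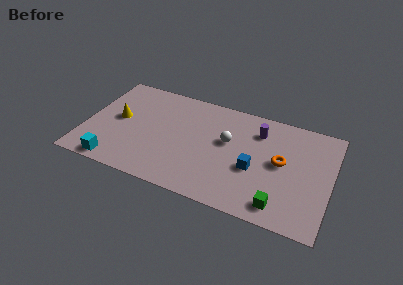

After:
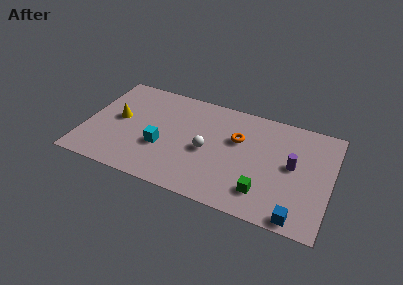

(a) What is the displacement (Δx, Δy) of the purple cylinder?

(2.3, -2.0)

The purple cylinder was at about (10.7, 6.6) and moved to about (13.0, 4.6).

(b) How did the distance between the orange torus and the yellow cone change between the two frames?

-2.7

The distance was about 10.3 in the first image and 7.6 in the second, so they moved 2.7 units closer together.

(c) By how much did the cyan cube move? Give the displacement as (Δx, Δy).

(2.7, 2.3)

From the two frames, the cyan cube sits at roughly (2.2, 0.9) before and (4.9, 3.2) after.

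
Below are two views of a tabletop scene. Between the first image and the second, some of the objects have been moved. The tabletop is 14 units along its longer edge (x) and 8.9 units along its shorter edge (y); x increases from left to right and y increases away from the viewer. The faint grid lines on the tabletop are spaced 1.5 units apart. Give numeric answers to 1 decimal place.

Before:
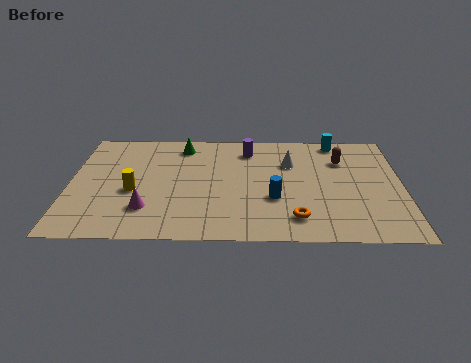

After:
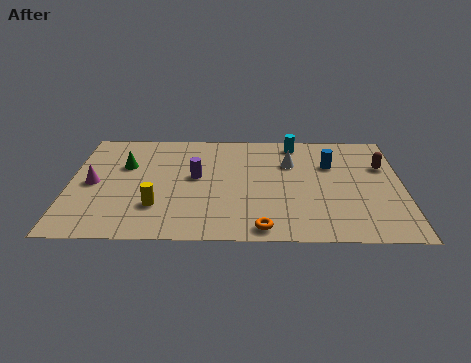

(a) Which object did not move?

the white cone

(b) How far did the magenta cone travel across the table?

3.0

The magenta cone was near (3.3, 2.3) before and (1.0, 4.3) after, so it travelled √(2.3² + 2.0²) ≈ 3.0 units.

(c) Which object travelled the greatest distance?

the blue cylinder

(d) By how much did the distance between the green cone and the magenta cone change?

-3.4

Before: roughly 5.4 units apart; after: 2.0. That's 3.4 units closer together.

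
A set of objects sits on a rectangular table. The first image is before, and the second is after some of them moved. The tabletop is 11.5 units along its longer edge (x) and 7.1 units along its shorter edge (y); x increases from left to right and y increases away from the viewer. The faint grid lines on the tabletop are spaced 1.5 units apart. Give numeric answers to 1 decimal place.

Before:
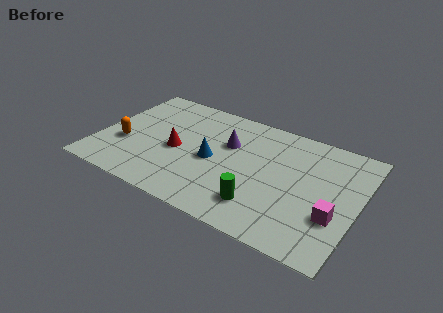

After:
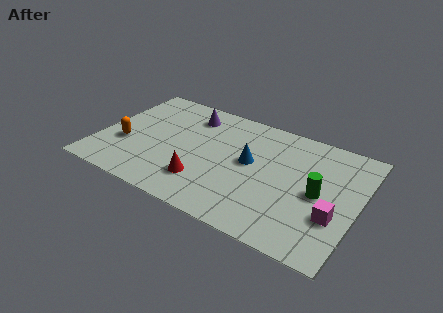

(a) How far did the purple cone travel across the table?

2.2

The purple cone moved from about (5.6, 4.6) to (3.7, 5.7), a distance of √(1.9² + 1.1²) ≈ 2.2.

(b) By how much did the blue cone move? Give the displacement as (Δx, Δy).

(1.6, 0.6)

From the two frames, the blue cone sits at roughly (5.1, 3.3) before and (6.7, 3.9) after.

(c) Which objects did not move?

the orange capsule and the magenta cube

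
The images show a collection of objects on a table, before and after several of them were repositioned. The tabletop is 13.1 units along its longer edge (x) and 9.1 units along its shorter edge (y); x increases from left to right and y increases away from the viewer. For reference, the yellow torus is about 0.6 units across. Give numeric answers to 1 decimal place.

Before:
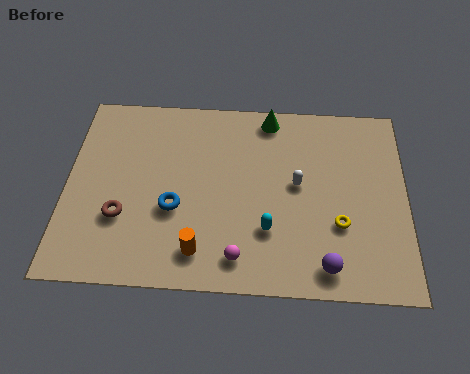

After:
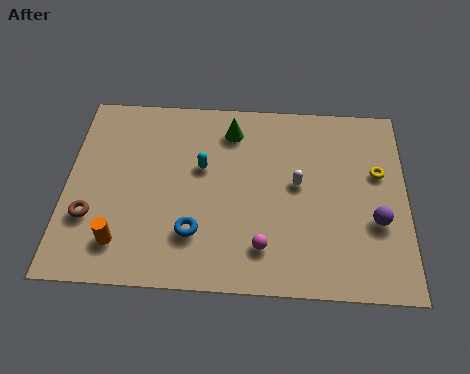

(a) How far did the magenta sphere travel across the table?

1.0

The magenta sphere moved from about (6.7, 1.4) to (7.6, 1.9), a distance of √(0.9² + 0.5²) ≈ 1.0.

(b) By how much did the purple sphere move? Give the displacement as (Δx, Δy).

(1.9, 2.1)

From the two frames, the purple sphere sits at roughly (10.0, 1.2) before and (11.9, 3.3) after.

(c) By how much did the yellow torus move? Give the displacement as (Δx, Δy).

(1.5, 2.5)

From the two frames, the yellow torus sits at roughly (10.5, 3.1) before and (12.0, 5.6) after.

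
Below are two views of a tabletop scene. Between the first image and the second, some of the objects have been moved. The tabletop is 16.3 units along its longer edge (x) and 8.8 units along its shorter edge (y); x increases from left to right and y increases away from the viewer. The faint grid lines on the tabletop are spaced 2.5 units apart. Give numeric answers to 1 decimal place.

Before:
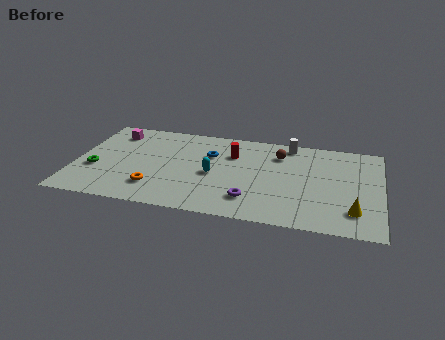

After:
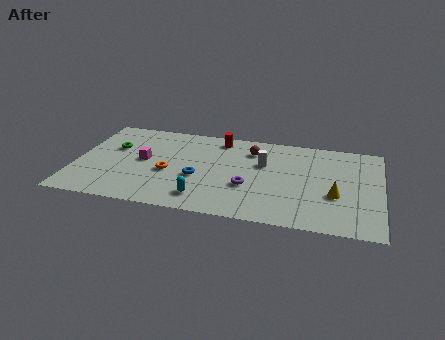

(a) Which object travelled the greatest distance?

the magenta cube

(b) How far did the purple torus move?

1.2

The purple torus was near (9.5, 2.0) before and (9.3, 3.2) after, so it travelled √(0.2² + 1.2²) ≈ 1.2 units.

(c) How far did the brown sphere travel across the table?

1.5

From (10.8, 6.7) to (9.3, 6.8), the brown sphere covered √(1.5² + 0.1²) ≈ 1.5 units.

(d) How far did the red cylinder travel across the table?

1.6

From (8.3, 6.2) to (7.5, 7.6), the red cylinder covered √(0.8² + 1.4²) ≈ 1.6 units.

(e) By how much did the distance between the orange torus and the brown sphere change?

-2.6

They were about 7.9 units apart before and 5.3 after — 2.6 units closer together.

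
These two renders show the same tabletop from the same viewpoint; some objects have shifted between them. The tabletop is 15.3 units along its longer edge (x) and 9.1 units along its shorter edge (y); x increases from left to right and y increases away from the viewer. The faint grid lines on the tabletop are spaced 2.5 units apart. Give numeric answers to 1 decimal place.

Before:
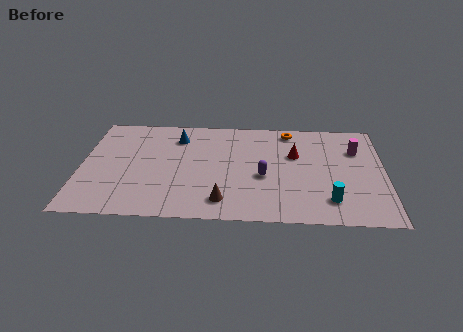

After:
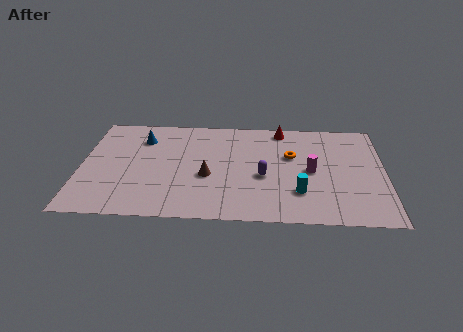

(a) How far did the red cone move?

2.4

The red cone moved from about (10.8, 5.8) to (10.1, 8.1), a distance of √(0.7² + 2.3²) ≈ 2.4.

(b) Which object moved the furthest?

the magenta cylinder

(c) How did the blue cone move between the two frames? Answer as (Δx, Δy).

(-1.8, -0.2)

From the two frames, the blue cone sits at roughly (4.8, 7.1) before and (3.0, 6.9) after.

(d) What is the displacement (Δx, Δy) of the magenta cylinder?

(-2.3, -2.0)

From the two frames, the magenta cylinder sits at roughly (13.9, 6.4) before and (11.6, 4.4) after.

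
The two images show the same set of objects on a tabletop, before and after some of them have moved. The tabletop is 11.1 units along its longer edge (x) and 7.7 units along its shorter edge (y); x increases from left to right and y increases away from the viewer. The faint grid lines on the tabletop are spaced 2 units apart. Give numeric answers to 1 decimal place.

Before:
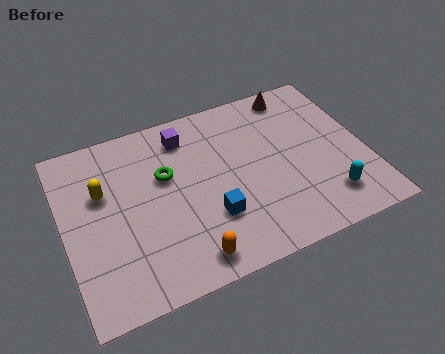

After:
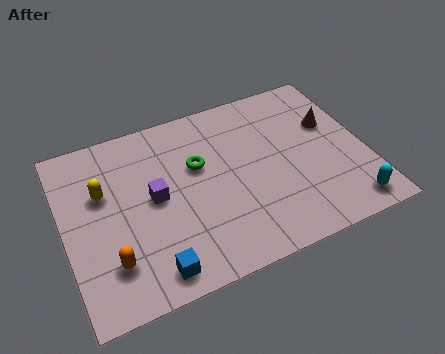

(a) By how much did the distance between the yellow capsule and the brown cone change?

+0.9

The distance was about 7.6 in the first image and 8.5 in the second, so they moved 0.9 units further apart.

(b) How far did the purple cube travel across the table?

2.7

From (4.7, 6.3) to (3.3, 4.0), the purple cube covered √(1.4² + 2.3²) ≈ 2.7 units.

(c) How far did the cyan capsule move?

0.9

The cyan capsule was near (9.4, 1.6) before and (10.1, 1.0) after, so it travelled √(0.7² + 0.6²) ≈ 0.9 units.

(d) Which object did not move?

the yellow capsule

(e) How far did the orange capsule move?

2.8

The orange capsule moved from about (4.2, 1.0) to (1.5, 1.9), a distance of √(2.7² + 0.9²) ≈ 2.8.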